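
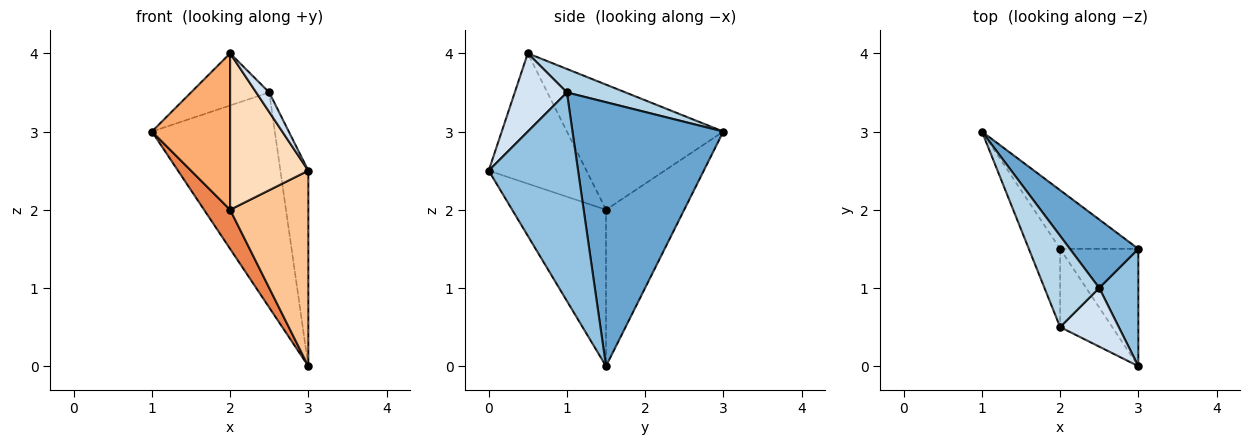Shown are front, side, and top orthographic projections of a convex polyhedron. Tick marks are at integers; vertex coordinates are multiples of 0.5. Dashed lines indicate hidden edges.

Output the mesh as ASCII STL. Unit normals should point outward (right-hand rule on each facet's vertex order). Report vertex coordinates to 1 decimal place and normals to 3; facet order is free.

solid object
 facet normal 0.760 0.619 0.197
  outer loop
   vertex 2.5 1.0 3.5
   vertex 3.0 1.5 0.0
   vertex 1.0 3.0 3.0
  endloop
 endfacet
 facet normal 0.940 0.294 0.176
  outer loop
   vertex 2.5 1.0 3.5
   vertex 3.0 0.0 2.5
   vertex 3.0 1.5 0.0
  endloop
 endfacet
 facet normal 0.349 0.465 0.814
  outer loop
   vertex 2.5 1.0 3.5
   vertex 1.0 3.0 3.0
   vertex 2.0 0.5 4.0
  endloop
 endfacet
 facet normal 0.784 -0.196 0.588
  outer loop
   vertex 2.5 1.0 3.5
   vertex 2.0 0.5 4.0
   vertex 3.0 0.0 2.5
  endloop
 endfacet
 facet normal -0.857 -0.286 -0.429
  outer loop
   vertex 2.0 1.5 2.0
   vertex 1.0 3.0 3.0
   vertex 3.0 1.5 0.0
  endloop
 endfacet
 facet normal -0.873 -0.436 -0.218
  outer loop
   vertex 2.0 1.5 2.0
   vertex 2.0 0.5 4.0
   vertex 1.0 3.0 3.0
  endloop
 endfacet
 facet normal -0.717 -0.598 -0.359
  outer loop
   vertex 2.0 1.5 2.0
   vertex 3.0 1.5 0.0
   vertex 3.0 0.0 2.5
  endloop
 endfacet
 facet normal -0.745 -0.596 -0.298
  outer loop
   vertex 2.0 1.5 2.0
   vertex 3.0 0.0 2.5
   vertex 2.0 0.5 4.0
  endloop
 endfacet
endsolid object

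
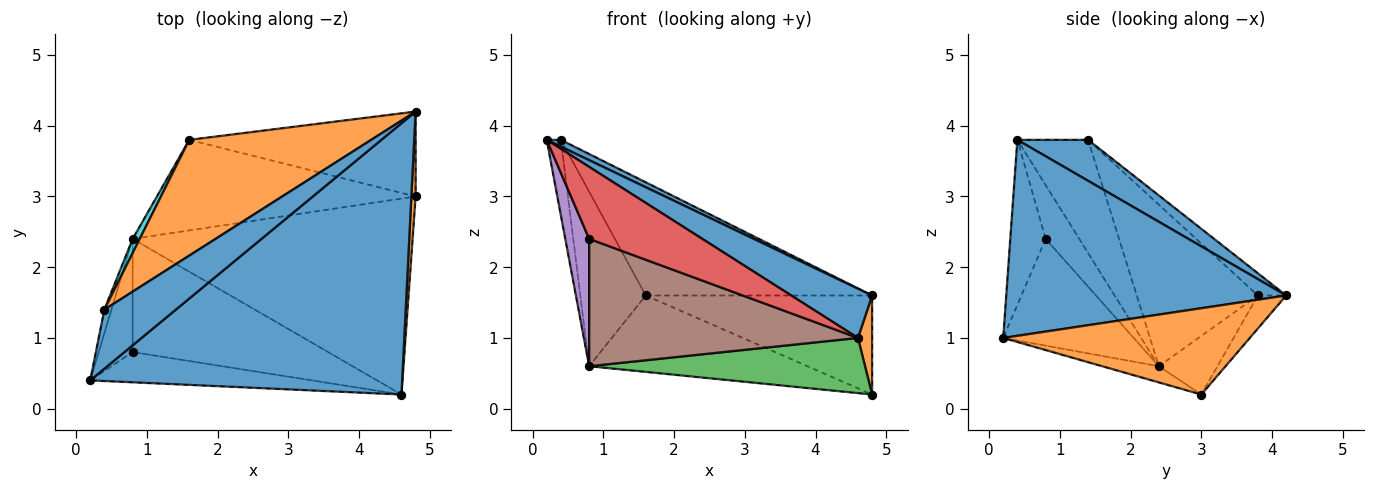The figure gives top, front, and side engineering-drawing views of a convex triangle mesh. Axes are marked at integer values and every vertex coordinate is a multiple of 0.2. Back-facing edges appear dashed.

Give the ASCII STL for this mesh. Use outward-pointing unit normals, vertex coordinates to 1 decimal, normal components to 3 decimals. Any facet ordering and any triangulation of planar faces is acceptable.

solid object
 facet normal 0.526 -0.152 0.837
  outer loop
   vertex 4.8 4.2 1.6
   vertex 0.2 0.4 3.8
   vertex 4.6 0.2 1.0
  endloop
 endfacet
 facet normal 0.997 -0.057 0.049
  outer loop
   vertex 4.8 4.2 1.6
   vertex 4.6 0.2 1.0
   vertex 4.8 3.0 0.2
  endloop
 endfacet
 facet normal -0.056 -0.271 -0.961
  outer loop
   vertex 0.8 2.4 0.6
   vertex 4.8 3.0 0.2
   vertex 4.6 0.2 1.0
  endloop
 endfacet
 facet normal -0.277 -0.886 -0.372
  outer loop
   vertex 0.8 0.8 2.4
   vertex 4.6 0.2 1.0
   vertex 0.2 0.4 3.8
  endloop
 endfacet
 facet normal -0.725 -0.515 -0.458
  outer loop
   vertex 0.8 0.8 2.4
   vertex 0.2 0.4 3.8
   vertex 0.8 2.4 0.6
  endloop
 endfacet
 facet normal -0.341 -0.703 -0.625
  outer loop
   vertex 0.8 0.8 2.4
   vertex 0.8 2.4 0.6
   vertex 4.6 0.2 1.0
  endloop
 endfacet
 facet normal -0.094 0.756 -0.648
  outer loop
   vertex 1.6 3.8 1.6
   vertex 4.8 4.2 1.6
   vertex 4.8 3.0 0.2
  endloop
 endfacet
 facet normal -0.171 0.635 -0.753
  outer loop
   vertex 1.6 3.8 1.6
   vertex 4.8 3.0 0.2
   vertex 0.8 2.4 0.6
  endloop
 endfacet
 facet normal -0.979 0.196 -0.061
  outer loop
   vertex 0.4 1.4 3.8
   vertex 0.8 2.4 0.6
   vertex 0.2 0.4 3.8
  endloop
 endfacet
 facet normal -0.879 0.475 0.039
  outer loop
   vertex 0.4 1.4 3.8
   vertex 1.6 3.8 1.6
   vertex 0.8 2.4 0.6
  endloop
 endfacet
 facet normal 0.495 -0.099 0.863
  outer loop
   vertex 0.4 1.4 3.8
   vertex 0.2 0.4 3.8
   vertex 4.8 4.2 1.6
  endloop
 endfacet
 facet normal -0.087 0.696 0.712
  outer loop
   vertex 0.4 1.4 3.8
   vertex 4.8 4.2 1.6
   vertex 1.6 3.8 1.6
  endloop
 endfacet
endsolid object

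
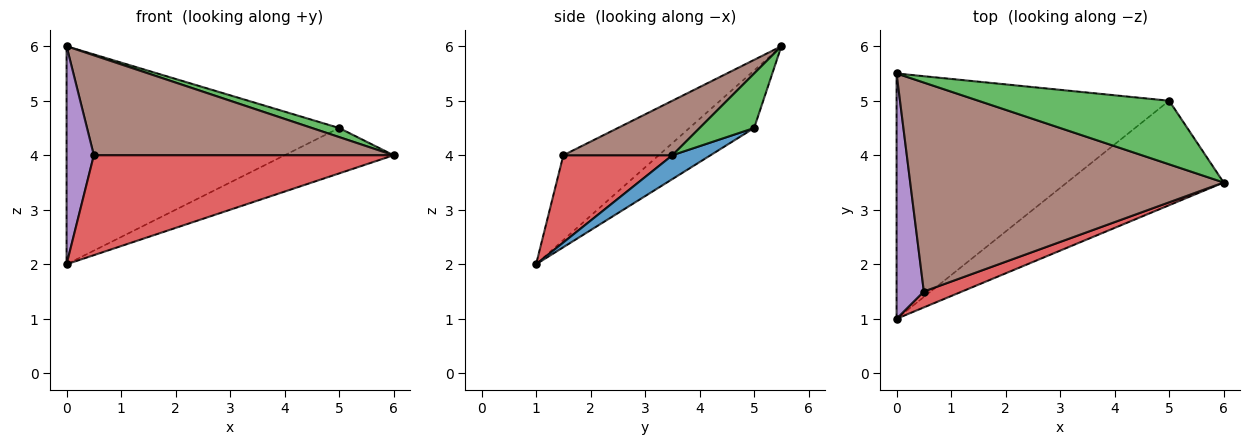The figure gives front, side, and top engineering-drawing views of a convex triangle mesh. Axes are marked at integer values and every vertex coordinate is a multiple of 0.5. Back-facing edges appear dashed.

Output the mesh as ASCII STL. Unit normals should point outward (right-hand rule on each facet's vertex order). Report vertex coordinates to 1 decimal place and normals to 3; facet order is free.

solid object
 facet normal 0.138 0.395 -0.908
  outer loop
   vertex 5.0 5.0 4.5
   vertex 6.0 3.5 4.0
   vertex 0.0 1.0 2.0
  endloop
 endfacet
 facet normal -0.156 0.656 -0.738
  outer loop
   vertex 5.0 5.0 4.5
   vertex 0.0 1.0 2.0
   vertex 0.0 5.5 6.0
  endloop
 endfacet
 facet normal 0.272 -0.136 0.953
  outer loop
   vertex 5.0 5.0 4.5
   vertex 0.0 5.5 6.0
   vertex 6.0 3.5 4.0
  endloop
 endfacet
 facet normal 0.338 -0.929 0.148
  outer loop
   vertex 0.5 1.5 4.0
   vertex 0.0 1.0 2.0
   vertex 6.0 3.5 4.0
  endloop
 endfacet
 facet normal -0.919 -0.262 0.295
  outer loop
   vertex 0.5 1.5 4.0
   vertex 0.0 5.5 6.0
   vertex 0.0 1.0 2.0
  endloop
 endfacet
 facet normal 0.155 -0.426 0.891
  outer loop
   vertex 0.5 1.5 4.0
   vertex 6.0 3.5 4.0
   vertex 0.0 5.5 6.0
  endloop
 endfacet
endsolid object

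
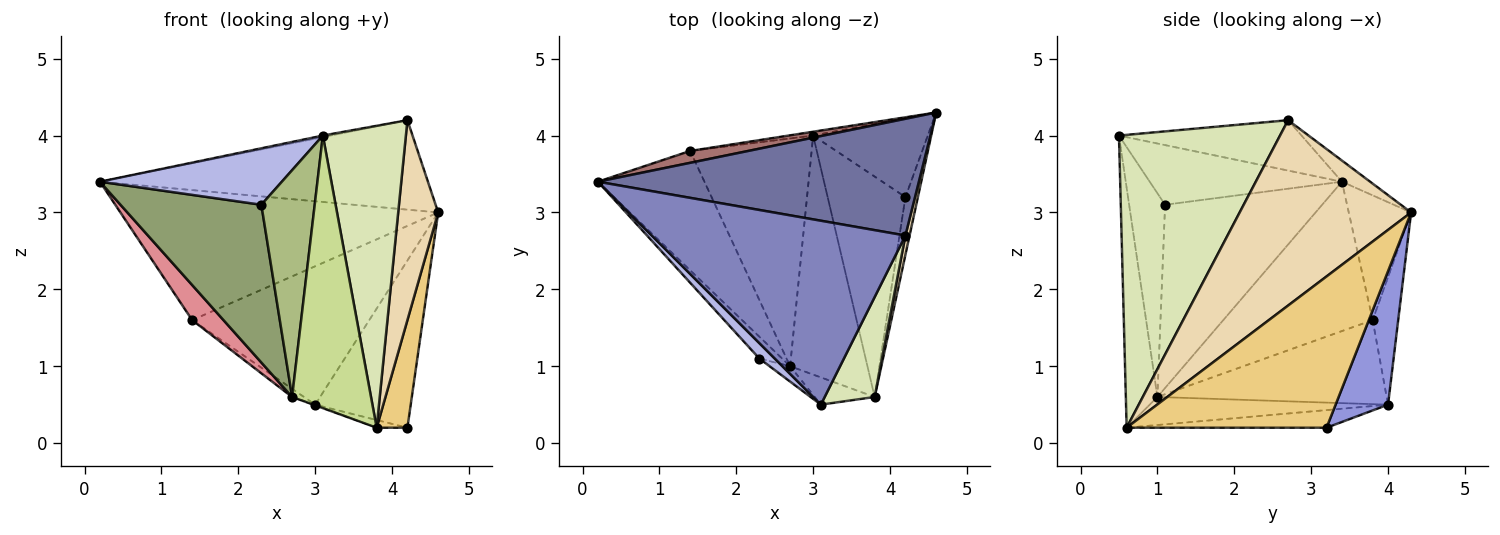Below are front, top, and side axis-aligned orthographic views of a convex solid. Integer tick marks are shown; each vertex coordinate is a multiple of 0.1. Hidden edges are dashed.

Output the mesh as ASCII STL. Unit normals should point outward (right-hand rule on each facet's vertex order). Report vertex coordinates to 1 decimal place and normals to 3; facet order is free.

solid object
 facet normal -0.052 0.608 0.793
  outer loop
   vertex 4.2 2.7 4.2
   vertex 4.6 4.3 3.0
   vertex 0.2 3.4 3.4
  endloop
 endfacet
 facet normal -0.195 0.008 0.981
  outer loop
   vertex 4.2 2.7 4.2
   vertex 0.2 3.4 3.4
   vertex 3.1 0.5 4.0
  endloop
 endfacet
 facet normal 0.445 0.810 -0.382
  outer loop
   vertex 3.0 4.0 0.5
   vertex 4.6 4.3 3.0
   vertex 4.2 3.2 0.2
  endloop
 endfacet
 facet normal -0.714 -0.676 0.184
  outer loop
   vertex 2.3 1.1 3.1
   vertex 3.1 0.5 4.0
   vertex 0.2 3.4 3.4
  endloop
 endfacet
 facet normal -0.741 -0.665 -0.092
  outer loop
   vertex 2.3 1.1 3.1
   vertex 0.2 3.4 3.4
   vertex 2.7 1.0 0.6
  endloop
 endfacet
 facet normal -0.558 -0.828 -0.056
  outer loop
   vertex 2.3 1.1 3.1
   vertex 2.7 1.0 0.6
   vertex 3.1 0.5 4.0
  endloop
 endfacet
 facet normal -0.370 -0.925 -0.092
  outer loop
   vertex 3.8 0.6 0.2
   vertex 3.1 0.5 4.0
   vertex 2.7 1.0 0.6
  endloop
 endfacet
 facet normal 0.879 -0.453 0.150
  outer loop
   vertex 3.8 0.6 0.2
   vertex 4.2 2.7 4.2
   vertex 3.1 0.5 4.0
  endloop
 endfacet
 facet normal -0.221 0.034 -0.975
  outer loop
   vertex 3.8 0.6 0.2
   vertex 3.0 4.0 0.5
   vertex 4.2 3.2 0.2
  endloop
 endfacet
 facet normal -0.341 0.003 -0.940
  outer loop
   vertex 3.8 0.6 0.2
   vertex 2.7 1.0 0.6
   vertex 3.0 4.0 0.5
  endloop
 endfacet
 facet normal 0.985 -0.152 -0.081
  outer loop
   vertex 3.8 0.6 0.2
   vertex 4.2 3.2 0.2
   vertex 4.6 4.3 3.0
  endloop
 endfacet
 facet normal 0.974 -0.227 0.022
  outer loop
   vertex 3.8 0.6 0.2
   vertex 4.6 4.3 3.0
   vertex 4.2 2.7 4.2
  endloop
 endfacet
 facet normal -0.192 0.977 0.089
  outer loop
   vertex 1.4 3.8 1.6
   vertex 0.2 3.4 3.4
   vertex 4.6 4.3 3.0
  endloop
 endfacet
 facet normal -0.143 0.989 -0.027
  outer loop
   vertex 1.4 3.8 1.6
   vertex 4.6 4.3 3.0
   vertex 3.0 4.0 0.5
  endloop
 endfacet
 facet normal -0.803 -0.168 -0.572
  outer loop
   vertex 1.4 3.8 1.6
   vertex 2.7 1.0 0.6
   vertex 0.2 3.4 3.4
  endloop
 endfacet
 facet normal -0.569 0.029 -0.822
  outer loop
   vertex 1.4 3.8 1.6
   vertex 3.0 4.0 0.5
   vertex 2.7 1.0 0.6
  endloop
 endfacet
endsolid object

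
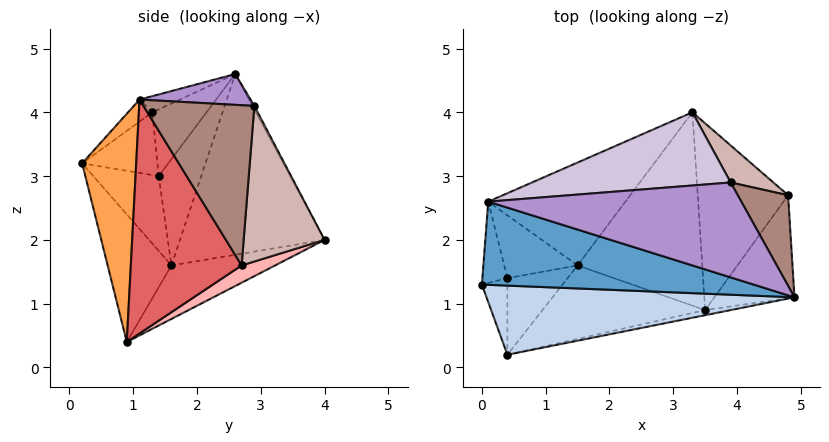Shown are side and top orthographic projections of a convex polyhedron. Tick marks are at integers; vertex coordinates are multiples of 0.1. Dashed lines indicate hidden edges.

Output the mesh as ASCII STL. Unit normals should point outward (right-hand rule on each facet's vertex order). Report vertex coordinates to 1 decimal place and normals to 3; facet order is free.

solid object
 facet normal -0.054 -0.415 0.908
  outer loop
   vertex 0.1 2.6 4.6
   vertex 0.0 1.3 4.0
   vertex 4.9 1.1 4.2
  endloop
 endfacet
 facet normal -0.057 -0.601 0.797
  outer loop
   vertex 0.4 0.2 3.2
   vertex 4.9 1.1 4.2
   vertex 0.0 1.3 4.0
  endloop
 endfacet
 facet normal 0.201 -0.979 -0.022
  outer loop
   vertex 0.4 0.2 3.2
   vertex 3.5 0.9 0.4
   vertex 4.9 1.1 4.2
  endloop
 endfacet
 facet normal -0.360 0.410 -0.838
  outer loop
   vertex 1.5 1.6 1.6
   vertex 3.3 4.0 2.0
   vertex 3.5 0.9 0.4
  endloop
 endfacet
 facet normal -0.653 0.572 -0.496
  outer loop
   vertex 1.5 1.6 1.6
   vertex 0.1 2.6 4.6
   vertex 3.3 4.0 2.0
  endloop
 endfacet
 facet normal -0.570 -0.383 -0.727
  outer loop
   vertex 1.5 1.6 1.6
   vertex 3.5 0.9 0.4
   vertex 0.4 0.2 3.2
  endloop
 endfacet
 facet normal 0.857 -0.423 -0.293
  outer loop
   vertex 4.8 2.7 1.6
   vertex 4.9 1.1 4.2
   vertex 3.5 0.9 0.4
  endloop
 endfacet
 facet normal 0.167 0.461 -0.872
  outer loop
   vertex 4.8 2.7 1.6
   vertex 3.5 0.9 0.4
   vertex 3.3 4.0 2.0
  endloop
 endfacet
 facet normal 0.120 0.121 0.985
  outer loop
   vertex 3.9 2.9 4.1
   vertex 0.1 2.6 4.6
   vertex 4.9 1.1 4.2
  endloop
 endfacet
 facet normal -0.009 0.885 0.466
  outer loop
   vertex 3.9 2.9 4.1
   vertex 3.3 4.0 2.0
   vertex 0.1 2.6 4.6
  endloop
 endfacet
 facet normal 0.837 0.480 0.263
  outer loop
   vertex 3.9 2.9 4.1
   vertex 4.9 1.1 4.2
   vertex 4.8 2.7 1.6
  endloop
 endfacet
 facet normal 0.671 0.718 0.184
  outer loop
   vertex 3.9 2.9 4.1
   vertex 4.8 2.7 1.6
   vertex 3.3 4.0 2.0
  endloop
 endfacet
 facet normal -0.912 0.228 -0.342
  outer loop
   vertex 0.4 1.4 3.0
   vertex 0.0 1.3 4.0
   vertex 0.1 2.6 4.6
  endloop
 endfacet
 facet normal -0.721 0.483 -0.497
  outer loop
   vertex 0.4 1.4 3.0
   vertex 0.1 2.6 4.6
   vertex 1.5 1.6 1.6
  endloop
 endfacet
 facet normal -0.924 -0.063 -0.376
  outer loop
   vertex 0.4 1.4 3.0
   vertex 0.4 0.2 3.2
   vertex 0.0 1.3 4.0
  endloop
 endfacet
 facet normal -0.775 -0.104 -0.624
  outer loop
   vertex 0.4 1.4 3.0
   vertex 1.5 1.6 1.6
   vertex 0.4 0.2 3.2
  endloop
 endfacet
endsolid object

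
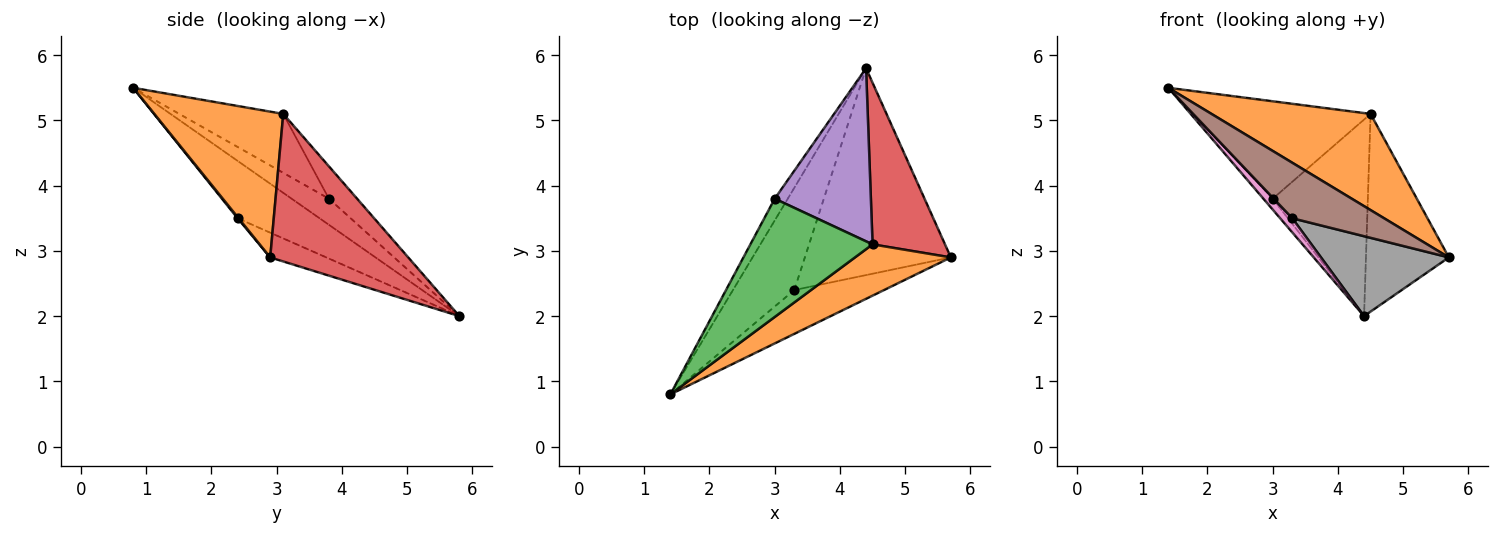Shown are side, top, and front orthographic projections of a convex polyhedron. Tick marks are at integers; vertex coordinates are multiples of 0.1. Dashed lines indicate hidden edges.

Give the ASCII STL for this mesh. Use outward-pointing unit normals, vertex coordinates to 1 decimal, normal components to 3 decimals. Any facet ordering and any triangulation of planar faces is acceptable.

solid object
 facet normal -0.873 0.218 -0.436
  outer loop
   vertex 3.0 3.8 3.8
   vertex 4.4 5.8 2.0
   vertex 1.4 0.8 5.5
  endloop
 endfacet
 facet normal 0.582 -0.718 0.383
  outer loop
   vertex 4.5 3.1 5.1
   vertex 1.4 0.8 5.5
   vertex 5.7 2.9 2.9
  endloop
 endfacet
 facet normal -0.349 0.596 0.723
  outer loop
   vertex 4.5 3.1 5.1
   vertex 3.0 3.8 3.8
   vertex 1.4 0.8 5.5
  endloop
 endfacet
 facet normal 0.790 0.475 0.388
  outer loop
   vertex 4.5 3.1 5.1
   vertex 5.7 2.9 2.9
   vertex 4.4 5.8 2.0
  endloop
 endfacet
 facet normal -0.217 0.733 0.645
  outer loop
   vertex 4.5 3.1 5.1
   vertex 4.4 5.8 2.0
   vertex 3.0 3.8 3.8
  endloop
 endfacet
 facet normal 0.009 -0.785 -0.620
  outer loop
   vertex 3.3 2.4 3.5
   vertex 5.7 2.9 2.9
   vertex 1.4 0.8 5.5
  endloop
 endfacet
 facet normal -0.680 -0.100 -0.726
  outer loop
   vertex 3.3 2.4 3.5
   vertex 1.4 0.8 5.5
   vertex 4.4 5.8 2.0
  endloop
 endfacet
 facet normal -0.156 -0.356 -0.921
  outer loop
   vertex 3.3 2.4 3.5
   vertex 4.4 5.8 2.0
   vertex 5.7 2.9 2.9
  endloop
 endfacet
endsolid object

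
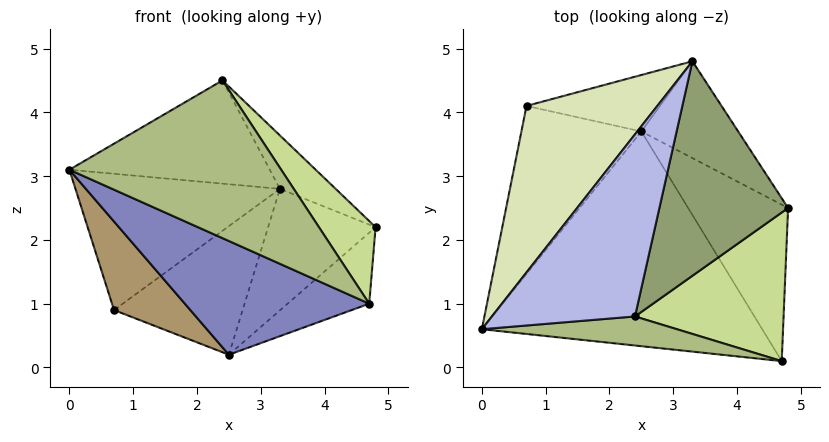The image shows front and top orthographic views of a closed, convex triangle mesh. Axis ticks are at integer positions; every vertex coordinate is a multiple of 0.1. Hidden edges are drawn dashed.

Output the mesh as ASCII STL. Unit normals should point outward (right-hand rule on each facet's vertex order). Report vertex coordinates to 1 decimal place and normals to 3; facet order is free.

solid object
 facet normal 0.689 0.567 -0.452
  outer loop
   vertex 2.5 3.7 0.2
   vertex 3.3 4.8 2.8
   vertex 4.8 2.5 2.2
  endloop
 endfacet
 facet normal -0.406 -0.428 -0.807
  outer loop
   vertex 4.7 0.1 1.0
   vertex 0.0 0.6 3.1
   vertex 2.5 3.7 0.2
  endloop
 endfacet
 facet normal 0.710 0.291 -0.641
  outer loop
   vertex 4.7 0.1 1.0
   vertex 2.5 3.7 0.2
   vertex 4.8 2.5 2.2
  endloop
 endfacet
 facet normal -0.481 0.432 0.763
  outer loop
   vertex 2.4 0.8 4.5
   vertex 3.3 4.8 2.8
   vertex 0.0 0.6 3.1
  endloop
 endfacet
 facet normal 0.604 0.193 0.773
  outer loop
   vertex 2.4 0.8 4.5
   vertex 4.8 2.5 2.2
   vertex 3.3 4.8 2.8
  endloop
 endfacet
 facet normal -0.024 -0.983 0.181
  outer loop
   vertex 2.4 0.8 4.5
   vertex 0.0 0.6 3.1
   vertex 4.7 0.1 1.0
  endloop
 endfacet
 facet normal 0.763 -0.314 0.564
  outer loop
   vertex 2.4 0.8 4.5
   vertex 4.7 0.1 1.0
   vertex 4.8 2.5 2.2
  endloop
 endfacet
 facet normal -0.593 0.510 0.623
  outer loop
   vertex 0.7 4.1 0.9
   vertex 0.0 0.6 3.1
   vertex 3.3 4.8 2.8
  endloop
 endfacet
 facet normal -0.409 -0.426 -0.807
  outer loop
   vertex 0.7 4.1 0.9
   vertex 2.5 3.7 0.2
   vertex 0.0 0.6 3.1
  endloop
 endfacet
 facet normal 0.047 0.915 -0.401
  outer loop
   vertex 0.7 4.1 0.9
   vertex 3.3 4.8 2.8
   vertex 2.5 3.7 0.2
  endloop
 endfacet
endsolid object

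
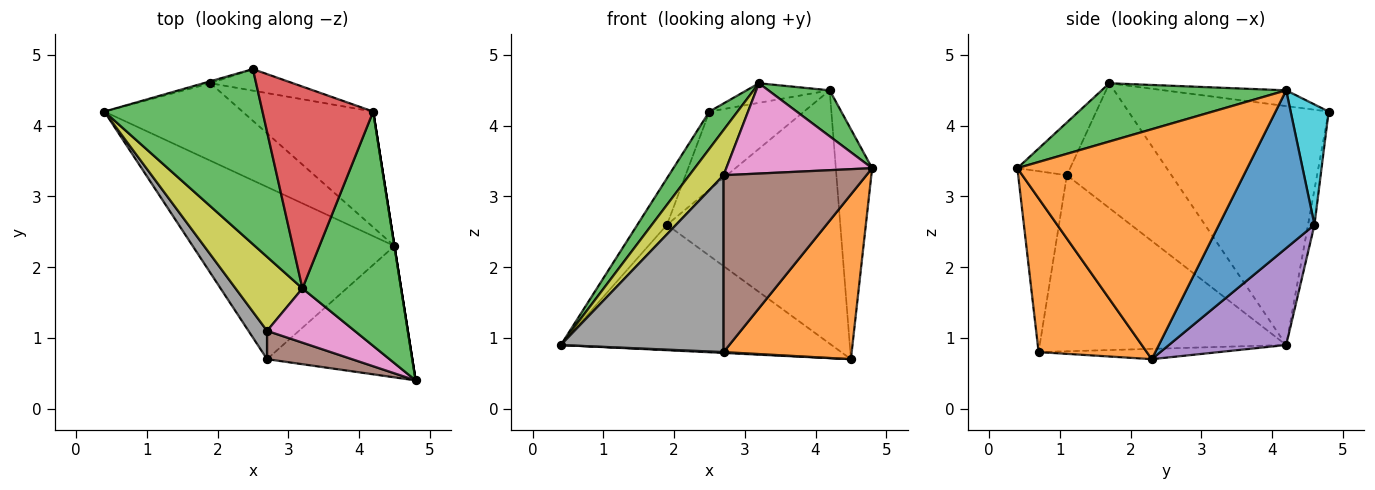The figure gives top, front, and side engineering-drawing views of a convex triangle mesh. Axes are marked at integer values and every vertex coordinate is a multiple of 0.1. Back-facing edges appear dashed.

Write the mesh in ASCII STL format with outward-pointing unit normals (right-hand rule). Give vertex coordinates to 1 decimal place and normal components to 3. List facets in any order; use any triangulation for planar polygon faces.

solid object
 facet normal -0.051 -0.005 -0.999
  outer loop
   vertex 2.7 0.7 0.8
   vertex 0.4 4.2 0.9
   vertex 4.5 2.3 0.7
  endloop
 endfacet
 facet normal 0.551 -0.652 -0.520
  outer loop
   vertex 2.7 0.7 0.8
   vertex 4.5 2.3 0.7
   vertex 4.8 0.4 3.4
  endloop
 endfacet
 facet normal -0.828 -0.116 0.548
  outer loop
   vertex 3.2 1.7 4.6
   vertex 2.5 4.8 4.2
   vertex 0.4 4.2 0.9
  endloop
 endfacet
 facet normal -0.212 0.976 -0.042
  outer loop
   vertex 1.9 4.6 2.6
   vertex 0.4 4.2 0.9
   vertex 2.5 4.8 4.2
  endloop
 endfacet
 facet normal 0.346 0.798 -0.493
  outer loop
   vertex 1.9 4.6 2.6
   vertex 4.5 2.3 0.7
   vertex 0.4 4.2 0.9
  endloop
 endfacet
 facet normal -0.319 -0.936 0.150
  outer loop
   vertex 2.7 1.1 3.3
   vertex 2.7 0.7 0.8
   vertex 4.8 0.4 3.4
  endloop
 endfacet
 facet normal -0.296 -0.819 0.492
  outer loop
   vertex 2.7 1.1 3.3
   vertex 4.8 0.4 3.4
   vertex 3.2 1.7 4.6
  endloop
 endfacet
 facet normal -0.831 -0.549 0.088
  outer loop
   vertex 2.7 1.1 3.3
   vertex 0.4 4.2 0.9
   vertex 2.7 0.7 0.8
  endloop
 endfacet
 facet normal -0.847 -0.277 0.454
  outer loop
   vertex 2.7 1.1 3.3
   vertex 3.2 1.7 4.6
   vertex 0.4 4.2 0.9
  endloop
 endfacet
 facet normal 0.361 0.899 -0.248
  outer loop
   vertex 4.2 4.2 4.5
   vertex 1.9 4.6 2.6
   vertex 2.5 4.8 4.2
  endloop
 endfacet
 facet normal 0.448 0.813 -0.371
  outer loop
   vertex 4.2 4.2 4.5
   vertex 4.5 2.3 0.7
   vertex 1.9 4.6 2.6
  endloop
 endfacet
 facet normal 0.988 0.156 0.000
  outer loop
   vertex 4.2 4.2 4.5
   vertex 4.8 0.4 3.4
   vertex 4.5 2.3 0.7
  endloop
 endfacet
 facet normal 0.501 -0.167 0.849
  outer loop
   vertex 4.2 4.2 4.5
   vertex 3.2 1.7 4.6
   vertex 4.8 0.4 3.4
  endloop
 endfacet
 facet normal -0.140 0.096 0.986
  outer loop
   vertex 4.2 4.2 4.5
   vertex 2.5 4.8 4.2
   vertex 3.2 1.7 4.6
  endloop
 endfacet
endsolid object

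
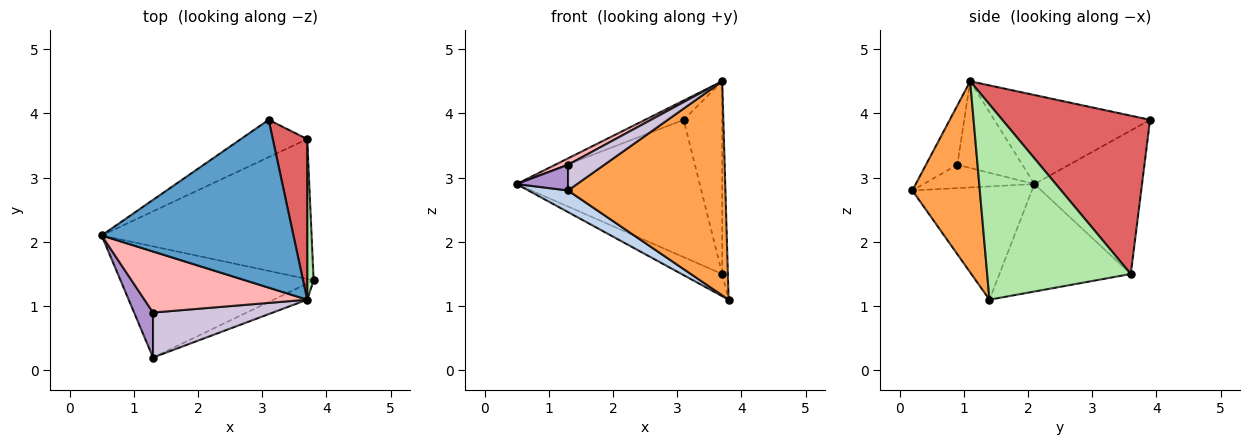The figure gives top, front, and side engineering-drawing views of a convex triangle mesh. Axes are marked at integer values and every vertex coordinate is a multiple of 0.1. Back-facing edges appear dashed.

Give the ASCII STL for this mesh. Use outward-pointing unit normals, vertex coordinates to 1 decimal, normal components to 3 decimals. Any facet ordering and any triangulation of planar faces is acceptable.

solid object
 facet normal -0.419 0.104 0.902
  outer loop
   vertex 3.7 1.1 4.5
   vertex 3.1 3.9 3.9
   vertex 0.5 2.1 2.9
  endloop
 endfacet
 facet normal -0.499 -0.165 -0.851
  outer loop
   vertex 1.3 0.2 2.8
   vertex 0.5 2.1 2.9
   vertex 3.8 1.4 1.1
  endloop
 endfacet
 facet normal 0.393 -0.917 -0.069
  outer loop
   vertex 1.3 0.2 2.8
   vertex 3.8 1.4 1.1
   vertex 3.7 1.1 4.5
  endloop
 endfacet
 facet normal -0.451 0.140 -0.881
  outer loop
   vertex 3.7 3.6 1.5
   vertex 3.8 1.4 1.1
   vertex 0.5 2.1 2.9
  endloop
 endfacet
 facet normal -0.493 0.839 -0.228
  outer loop
   vertex 3.7 3.6 1.5
   vertex 0.5 2.1 2.9
   vertex 3.1 3.9 3.9
  endloop
 endfacet
 facet normal 0.999 0.039 0.033
  outer loop
   vertex 3.7 3.6 1.5
   vertex 3.7 1.1 4.5
   vertex 3.8 1.4 1.1
  endloop
 endfacet
 facet normal 0.947 0.247 0.206
  outer loop
   vertex 3.7 3.6 1.5
   vertex 3.1 3.9 3.9
   vertex 3.7 1.1 4.5
  endloop
 endfacet
 facet normal -0.468 -0.092 0.879
  outer loop
   vertex 1.3 0.9 3.2
   vertex 3.7 1.1 4.5
   vertex 0.5 2.1 2.9
  endloop
 endfacet
 facet normal -0.731 -0.339 0.593
  outer loop
   vertex 1.3 0.9 3.2
   vertex 0.5 2.1 2.9
   vertex 1.3 0.2 2.8
  endloop
 endfacet
 facet normal -0.394 -0.456 0.798
  outer loop
   vertex 1.3 0.9 3.2
   vertex 1.3 0.2 2.8
   vertex 3.7 1.1 4.5
  endloop
 endfacet
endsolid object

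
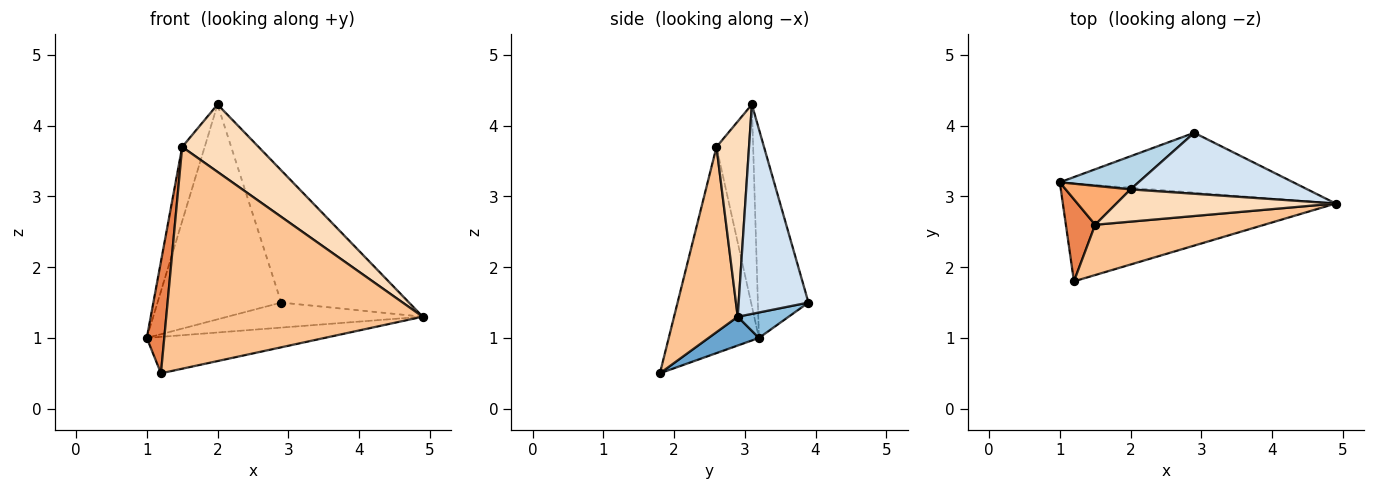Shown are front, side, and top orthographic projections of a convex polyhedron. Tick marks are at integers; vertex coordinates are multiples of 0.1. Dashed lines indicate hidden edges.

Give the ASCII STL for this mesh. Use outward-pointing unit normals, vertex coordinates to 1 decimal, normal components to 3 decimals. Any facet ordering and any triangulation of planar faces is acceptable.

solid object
 facet normal 0.098 0.347 -0.933
  outer loop
   vertex 1.2 1.8 0.5
   vertex 1.0 3.2 1.0
   vertex 4.9 2.9 1.3
  endloop
 endfacet
 facet normal 0.100 0.384 -0.918
  outer loop
   vertex 2.9 3.9 1.5
   vertex 4.9 2.9 1.3
   vertex 1.0 3.2 1.0
  endloop
 endfacet
 facet normal -0.375 0.916 0.141
  outer loop
   vertex 2.9 3.9 1.5
   vertex 1.0 3.2 1.0
   vertex 2.0 3.1 4.3
  endloop
 endfacet
 facet normal 0.444 0.814 0.375
  outer loop
   vertex 2.9 3.9 1.5
   vertex 2.0 3.1 4.3
   vertex 4.9 2.9 1.3
  endloop
 endfacet
 facet normal -0.972 -0.188 0.138
  outer loop
   vertex 1.5 2.6 3.7
   vertex 1.0 3.2 1.0
   vertex 1.2 1.8 0.5
  endloop
 endfacet
 facet normal -0.822 0.505 0.264
  outer loop
   vertex 1.5 2.6 3.7
   vertex 2.0 3.1 4.3
   vertex 1.0 3.2 1.0
  endloop
 endfacet
 facet normal 0.235 -0.948 0.215
  outer loop
   vertex 1.5 2.6 3.7
   vertex 1.2 1.8 0.5
   vertex 4.9 2.9 1.3
  endloop
 endfacet
 facet normal 0.359 -0.842 0.403
  outer loop
   vertex 1.5 2.6 3.7
   vertex 4.9 2.9 1.3
   vertex 2.0 3.1 4.3
  endloop
 endfacet
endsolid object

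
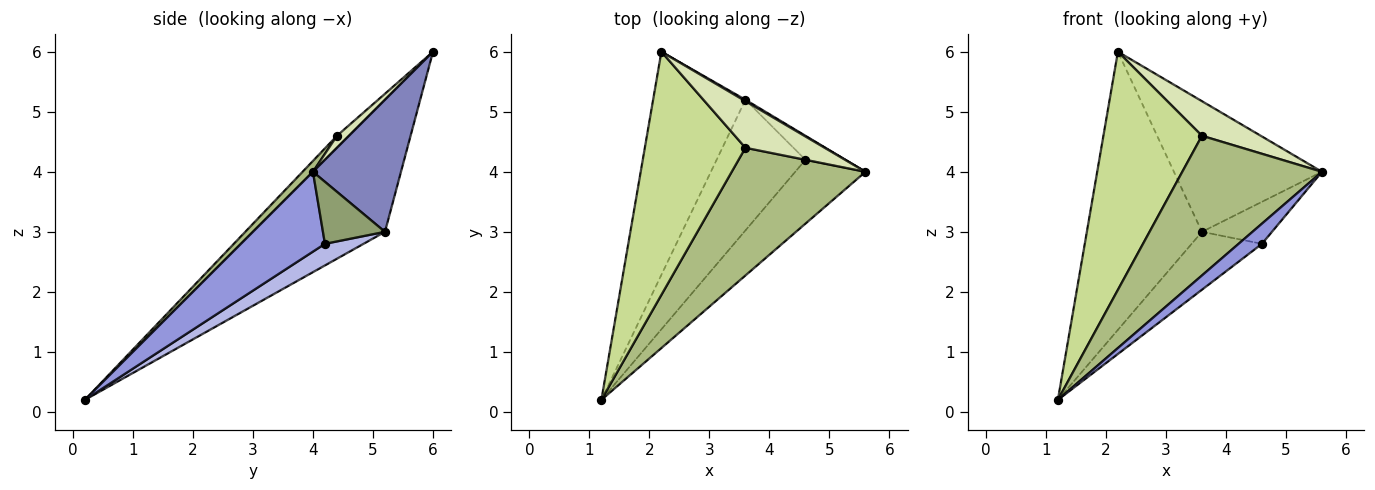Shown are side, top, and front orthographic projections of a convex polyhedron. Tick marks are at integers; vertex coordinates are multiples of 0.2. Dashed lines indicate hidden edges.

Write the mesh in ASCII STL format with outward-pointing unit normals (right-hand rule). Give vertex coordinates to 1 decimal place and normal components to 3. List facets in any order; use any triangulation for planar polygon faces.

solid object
 facet normal -0.667 0.581 -0.466
  outer loop
   vertex 3.6 5.2 3.0
   vertex 1.2 0.2 0.2
   vertex 2.2 6.0 6.0
  endloop
 endfacet
 facet normal 0.511 0.859 0.009
  outer loop
   vertex 3.6 5.2 3.0
   vertex 2.2 6.0 6.0
   vertex 5.6 4.0 4.0
  endloop
 endfacet
 facet normal 0.735 -0.204 -0.647
  outer loop
   vertex 4.6 4.2 2.8
   vertex 5.6 4.0 4.0
   vertex 1.2 0.2 0.2
  endloop
 endfacet
 facet normal 0.217 0.396 -0.892
  outer loop
   vertex 4.6 4.2 2.8
   vertex 1.2 0.2 0.2
   vertex 3.6 5.2 3.0
  endloop
 endfacet
 facet normal 0.610 0.688 -0.393
  outer loop
   vertex 4.6 4.2 2.8
   vertex 3.6 5.2 3.0
   vertex 5.6 4.0 4.0
  endloop
 endfacet
 facet normal 0.055 -0.737 0.674
  outer loop
   vertex 3.6 4.4 4.6
   vertex 1.2 0.2 0.2
   vertex 5.6 4.0 4.0
  endloop
 endfacet
 facet normal -0.085 -0.697 0.712
  outer loop
   vertex 3.6 4.4 4.6
   vertex 2.2 6.0 6.0
   vertex 1.2 0.2 0.2
  endloop
 endfacet
 facet normal 0.121 -0.592 0.797
  outer loop
   vertex 3.6 4.4 4.6
   vertex 5.6 4.0 4.0
   vertex 2.2 6.0 6.0
  endloop
 endfacet
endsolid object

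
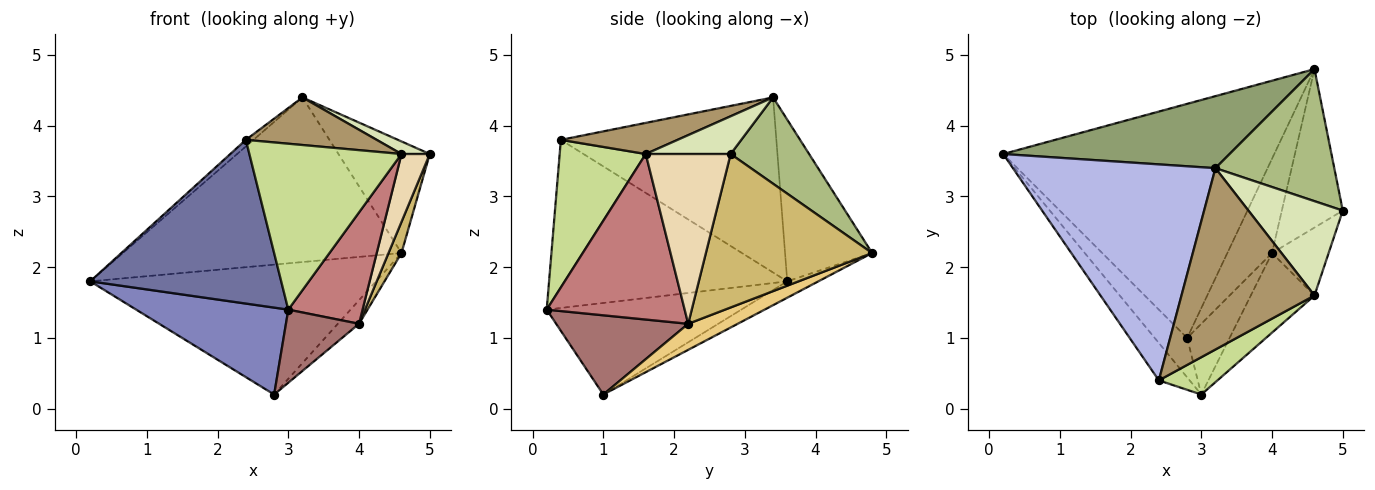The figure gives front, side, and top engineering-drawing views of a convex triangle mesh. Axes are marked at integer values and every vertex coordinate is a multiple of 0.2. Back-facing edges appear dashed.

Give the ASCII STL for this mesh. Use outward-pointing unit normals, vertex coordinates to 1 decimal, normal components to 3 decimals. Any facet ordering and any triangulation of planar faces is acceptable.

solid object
 facet normal -0.772 -0.619 -0.141
  outer loop
   vertex 2.4 0.4 3.8
   vertex 0.2 3.6 1.8
   vertex 3.0 0.2 1.4
  endloop
 endfacet
 facet normal -0.759 -0.593 -0.269
  outer loop
   vertex 2.8 1.0 0.2
   vertex 3.0 0.2 1.4
   vertex 0.2 3.6 1.8
  endloop
 endfacet
 facet normal -0.053 0.485 -0.873
  outer loop
   vertex 2.8 1.0 0.2
   vertex 0.2 3.6 1.8
   vertex 4.6 4.8 2.2
  endloop
 endfacet
 facet normal -0.654 0.023 0.756
  outer loop
   vertex 3.2 3.4 4.4
   vertex 0.2 3.6 1.8
   vertex 2.4 0.4 3.8
  endloop
 endfacet
 facet normal -0.275 0.881 0.385
  outer loop
   vertex 3.2 3.4 4.4
   vertex 4.6 4.8 2.2
   vertex 0.2 3.6 1.8
  endloop
 endfacet
 facet normal 0.485 0.565 0.668
  outer loop
   vertex 3.2 3.4 4.4
   vertex 5.0 2.8 3.6
   vertex 4.6 4.8 2.2
  endloop
 endfacet
 facet normal 0.483 -0.854 0.192
  outer loop
   vertex 4.6 1.6 3.6
   vertex 2.4 0.4 3.8
   vertex 3.0 0.2 1.4
  endloop
 endfacet
 facet normal 0.369 -0.123 0.921
  outer loop
   vertex 4.6 1.6 3.6
   vertex 5.0 2.8 3.6
   vertex 3.2 3.4 4.4
  endloop
 endfacet
 facet normal 0.221 -0.248 0.943
  outer loop
   vertex 4.6 1.6 3.6
   vertex 3.2 3.4 4.4
   vertex 2.4 0.4 3.8
  endloop
 endfacet
 facet normal 0.927 -0.072 -0.368
  outer loop
   vertex 4.0 2.2 1.2
   vertex 4.6 4.8 2.2
   vertex 5.0 2.8 3.6
  endloop
 endfacet
 facet normal 0.493 0.211 -0.844
  outer loop
   vertex 4.0 2.2 1.2
   vertex 2.8 1.0 0.2
   vertex 4.6 4.8 2.2
  endloop
 endfacet
 facet normal 0.905 -0.302 -0.302
  outer loop
   vertex 4.0 2.2 1.2
   vertex 5.0 2.8 3.6
   vertex 4.6 1.6 3.6
  endloop
 endfacet
 facet normal 0.792 -0.439 -0.424
  outer loop
   vertex 4.0 2.2 1.2
   vertex 3.0 0.2 1.4
   vertex 2.8 1.0 0.2
  endloop
 endfacet
 facet normal 0.834 -0.449 -0.321
  outer loop
   vertex 4.0 2.2 1.2
   vertex 4.6 1.6 3.6
   vertex 3.0 0.2 1.4
  endloop
 endfacet
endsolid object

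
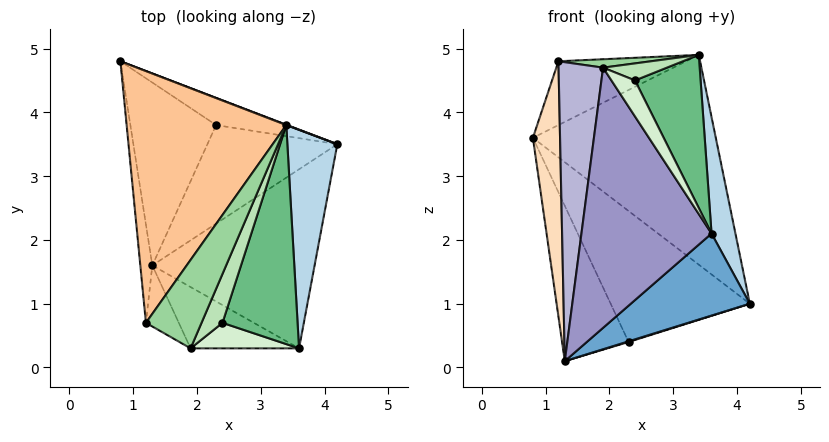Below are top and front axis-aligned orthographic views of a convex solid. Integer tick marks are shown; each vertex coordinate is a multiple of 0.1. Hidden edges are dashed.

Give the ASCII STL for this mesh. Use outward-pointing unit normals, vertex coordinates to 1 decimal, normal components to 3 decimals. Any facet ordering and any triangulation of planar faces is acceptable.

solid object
 facet normal 0.485 -0.364 -0.795
  outer loop
   vertex 1.3 1.6 0.1
   vertex 4.2 3.5 1.0
   vertex 3.6 0.3 2.1
  endloop
 endfacet
 facet normal 0.358 0.934 0.002
  outer loop
   vertex 3.4 3.8 4.9
   vertex 4.2 3.5 1.0
   vertex 0.8 4.8 3.6
  endloop
 endfacet
 facet normal 0.972 -0.111 0.208
  outer loop
   vertex 3.4 3.8 4.9
   vertex 3.6 0.3 2.1
   vertex 4.2 3.5 1.0
  endloop
 endfacet
 facet normal 0.214 0.956 -0.199
  outer loop
   vertex 2.3 3.8 0.4
   vertex 0.8 4.8 3.6
   vertex 4.2 3.5 1.0
  endloop
 endfacet
 facet normal -0.767 0.415 -0.489
  outer loop
   vertex 2.3 3.8 0.4
   vertex 1.3 1.6 0.1
   vertex 0.8 4.8 3.6
  endloop
 endfacet
 facet normal 0.300 -0.006 -0.954
  outer loop
   vertex 2.3 3.8 0.4
   vertex 4.2 3.5 1.0
   vertex 1.3 1.6 0.1
  endloop
 endfacet
 facet normal -0.364 0.229 0.903
  outer loop
   vertex 1.2 0.7 4.8
   vertex 3.4 3.8 4.9
   vertex 0.8 4.8 3.6
  endloop
 endfacet
 facet normal -0.993 -0.109 -0.042
  outer loop
   vertex 1.2 0.7 4.8
   vertex 0.8 4.8 3.6
   vertex 1.3 1.6 0.1
  endloop
 endfacet
 facet normal 0.823 -0.326 0.466
  outer loop
   vertex 2.4 0.7 4.5
   vertex 3.6 0.3 2.1
   vertex 3.4 3.8 4.9
  endloop
 endfacet
 facet normal 0.088 -0.094 0.992
  outer loop
   vertex 1.9 0.3 4.7
   vertex 3.4 3.8 4.9
   vertex 1.2 0.7 4.8
  endloop
 endfacet
 facet normal 0.539 -0.277 0.795
  outer loop
   vertex 1.9 0.3 4.7
   vertex 2.4 0.7 4.5
   vertex 3.4 3.8 4.9
  endloop
 endfacet
 facet normal 0.662 -0.611 0.433
  outer loop
   vertex 1.9 0.3 4.7
   vertex 3.6 0.3 2.1
   vertex 2.4 0.7 4.5
  endloop
 endfacet
 facet normal -0.331 -0.918 -0.216
  outer loop
   vertex 1.9 0.3 4.7
   vertex 1.3 1.6 0.1
   vertex 3.6 0.3 2.1
  endloop
 endfacet
 facet normal -0.507 -0.844 -0.172
  outer loop
   vertex 1.9 0.3 4.7
   vertex 1.2 0.7 4.8
   vertex 1.3 1.6 0.1
  endloop
 endfacet
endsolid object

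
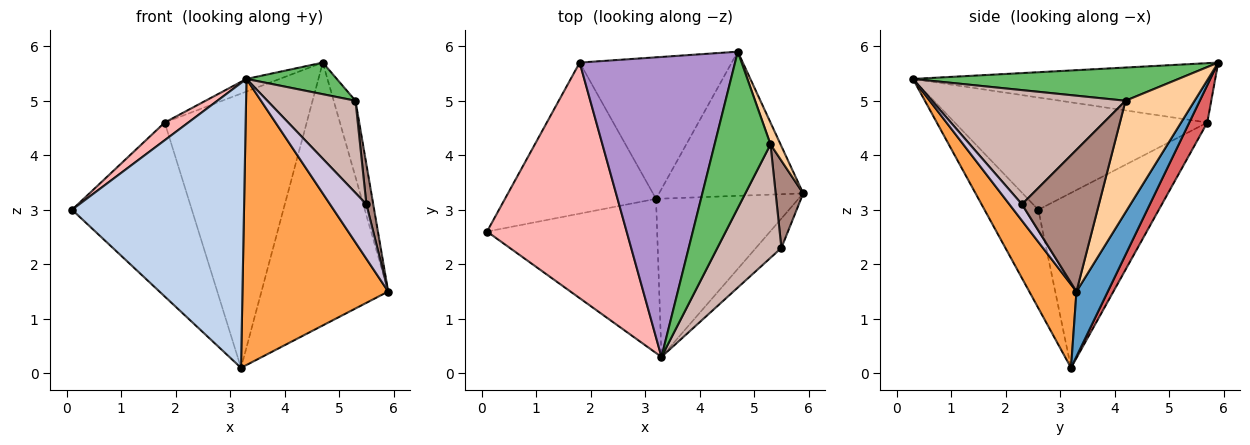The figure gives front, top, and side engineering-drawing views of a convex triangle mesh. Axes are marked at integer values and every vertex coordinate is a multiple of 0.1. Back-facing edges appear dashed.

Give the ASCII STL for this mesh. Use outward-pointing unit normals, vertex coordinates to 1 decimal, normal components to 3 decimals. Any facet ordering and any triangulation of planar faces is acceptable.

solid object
 facet normal 0.212 0.857 -0.470
  outer loop
   vertex 3.2 3.2 0.1
   vertex 4.7 5.9 5.7
   vertex 5.9 3.3 1.5
  endloop
 endfacet
 facet normal -0.265 -0.848 -0.459
  outer loop
   vertex 3.2 3.2 0.1
   vertex 3.3 0.3 5.4
   vertex 0.1 2.6 3.0
  endloop
 endfacet
 facet normal 0.273 -0.842 -0.466
  outer loop
   vertex 3.2 3.2 0.1
   vertex 5.9 3.3 1.5
   vertex 3.3 0.3 5.4
  endloop
 endfacet
 facet normal 0.950 0.300 0.086
  outer loop
   vertex 5.3 4.2 5.0
   vertex 5.9 3.3 1.5
   vertex 4.7 5.9 5.7
  endloop
 endfacet
 facet normal 0.503 -0.171 0.847
  outer loop
   vertex 5.3 4.2 5.0
   vertex 4.7 5.9 5.7
   vertex 3.3 0.3 5.4
  endloop
 endfacet
 facet normal -0.605 0.601 -0.522
  outer loop
   vertex 1.8 5.7 4.6
   vertex 3.2 3.2 0.1
   vertex 0.1 2.6 3.0
  endloop
 endfacet
 facet normal 0.112 0.883 -0.456
  outer loop
   vertex 1.8 5.7 4.6
   vertex 4.7 5.9 5.7
   vertex 3.2 3.2 0.1
  endloop
 endfacet
 facet normal -0.626 -0.059 0.778
  outer loop
   vertex 1.8 5.7 4.6
   vertex 0.1 2.6 3.0
   vertex 3.3 0.3 5.4
  endloop
 endfacet
 facet normal -0.357 0.039 0.933
  outer loop
   vertex 1.8 5.7 4.6
   vertex 3.3 0.3 5.4
   vertex 4.7 5.9 5.7
  endloop
 endfacet
 facet normal 0.292 -0.842 -0.454
  outer loop
   vertex 5.5 2.3 3.1
   vertex 3.3 0.3 5.4
   vertex 5.9 3.3 1.5
  endloop
 endfacet
 facet normal 0.978 -0.087 0.190
  outer loop
   vertex 5.5 2.3 3.1
   vertex 5.9 3.3 1.5
   vertex 5.3 4.2 5.0
  endloop
 endfacet
 facet normal 0.811 -0.369 0.454
  outer loop
   vertex 5.5 2.3 3.1
   vertex 5.3 4.2 5.0
   vertex 3.3 0.3 5.4
  endloop
 endfacet
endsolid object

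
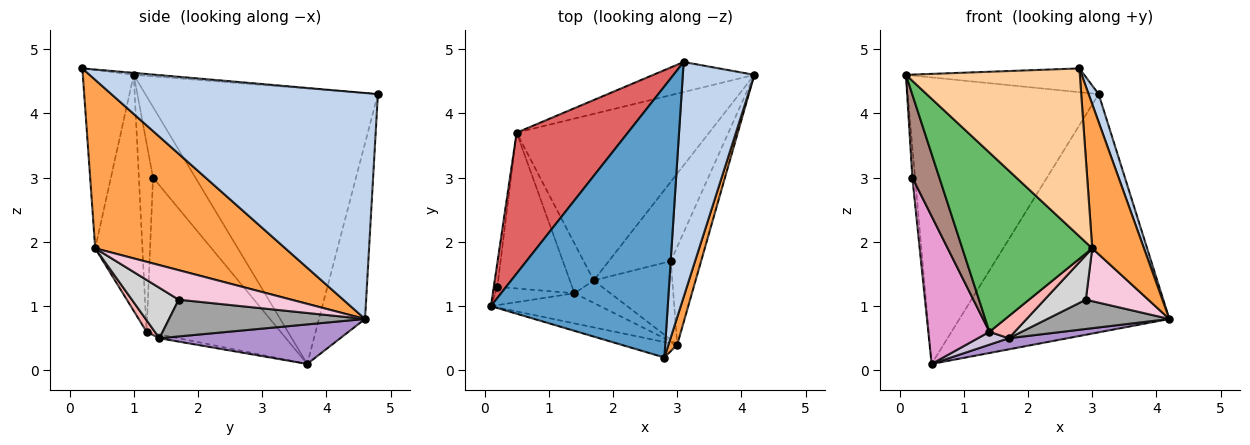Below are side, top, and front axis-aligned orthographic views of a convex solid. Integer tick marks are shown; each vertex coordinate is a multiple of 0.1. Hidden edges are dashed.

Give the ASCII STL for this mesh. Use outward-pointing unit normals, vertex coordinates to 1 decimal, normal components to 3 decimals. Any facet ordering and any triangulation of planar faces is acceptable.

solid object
 facet normal -0.011 0.087 0.996
  outer loop
   vertex 3.1 4.8 4.3
   vertex 0.1 1.0 4.6
   vertex 2.8 0.2 4.7
  endloop
 endfacet
 facet normal 0.953 -0.036 0.302
  outer loop
   vertex 3.1 4.8 4.3
   vertex 2.8 0.2 4.7
   vertex 4.2 4.6 0.8
  endloop
 endfacet
 facet normal 0.964 -0.262 0.050
  outer loop
   vertex 3.0 0.4 1.9
   vertex 4.2 4.6 0.8
   vertex 2.8 0.2 4.7
  endloop
 endfacet
 facet normal -0.280 -0.956 -0.088
  outer loop
   vertex 3.0 0.4 1.9
   vertex 2.8 0.2 4.7
   vertex 0.1 1.0 4.6
  endloop
 endfacet
 facet normal -0.337 -0.928 -0.156
  outer loop
   vertex 3.0 0.4 1.9
   vertex 0.1 1.0 4.6
   vertex 1.4 1.2 0.6
  endloop
 endfacet
 facet normal -0.213 0.969 -0.122
  outer loop
   vertex 0.5 3.7 0.1
   vertex 3.1 4.8 4.3
   vertex 4.2 4.6 0.8
  endloop
 endfacet
 facet normal -0.738 0.606 0.298
  outer loop
   vertex 0.5 3.7 0.1
   vertex 0.1 1.0 4.6
   vertex 3.1 4.8 4.3
  endloop
 endfacet
 facet normal 0.224 -0.683 -0.695
  outer loop
   vertex 1.7 1.4 0.5
   vertex 3.0 0.4 1.9
   vertex 1.4 1.2 0.6
  endloop
 endfacet
 facet normal 0.201 -0.065 -0.977
  outer loop
   vertex 1.7 1.4 0.5
   vertex 0.5 3.7 0.1
   vertex 4.2 4.6 0.8
  endloop
 endfacet
 facet normal -0.154 -0.247 -0.957
  outer loop
   vertex 1.7 1.4 0.5
   vertex 1.4 1.2 0.6
   vertex 0.5 3.7 0.1
  endloop
 endfacet
 facet normal -0.455 -0.869 -0.191
  outer loop
   vertex 0.2 1.3 3.0
   vertex 1.4 1.2 0.6
   vertex 0.1 1.0 4.6
  endloop
 endfacet
 facet normal -0.997 0.064 -0.050
  outer loop
   vertex 0.2 1.3 3.0
   vertex 0.1 1.0 4.6
   vertex 0.5 3.7 0.1
  endloop
 endfacet
 facet normal -0.833 -0.380 -0.401
  outer loop
   vertex 0.2 1.3 3.0
   vertex 0.5 3.7 0.1
   vertex 1.4 1.2 0.6
  endloop
 endfacet
 facet normal 0.651 -0.361 -0.668
  outer loop
   vertex 2.9 1.7 1.1
   vertex 4.2 4.6 0.8
   vertex 3.0 0.4 1.9
  endloop
 endfacet
 facet normal 0.486 -0.303 -0.820
  outer loop
   vertex 2.9 1.7 1.1
   vertex 1.7 1.4 0.5
   vertex 4.2 4.6 0.8
  endloop
 endfacet
 facet normal 0.487 -0.430 -0.760
  outer loop
   vertex 2.9 1.7 1.1
   vertex 3.0 0.4 1.9
   vertex 1.7 1.4 0.5
  endloop
 endfacet
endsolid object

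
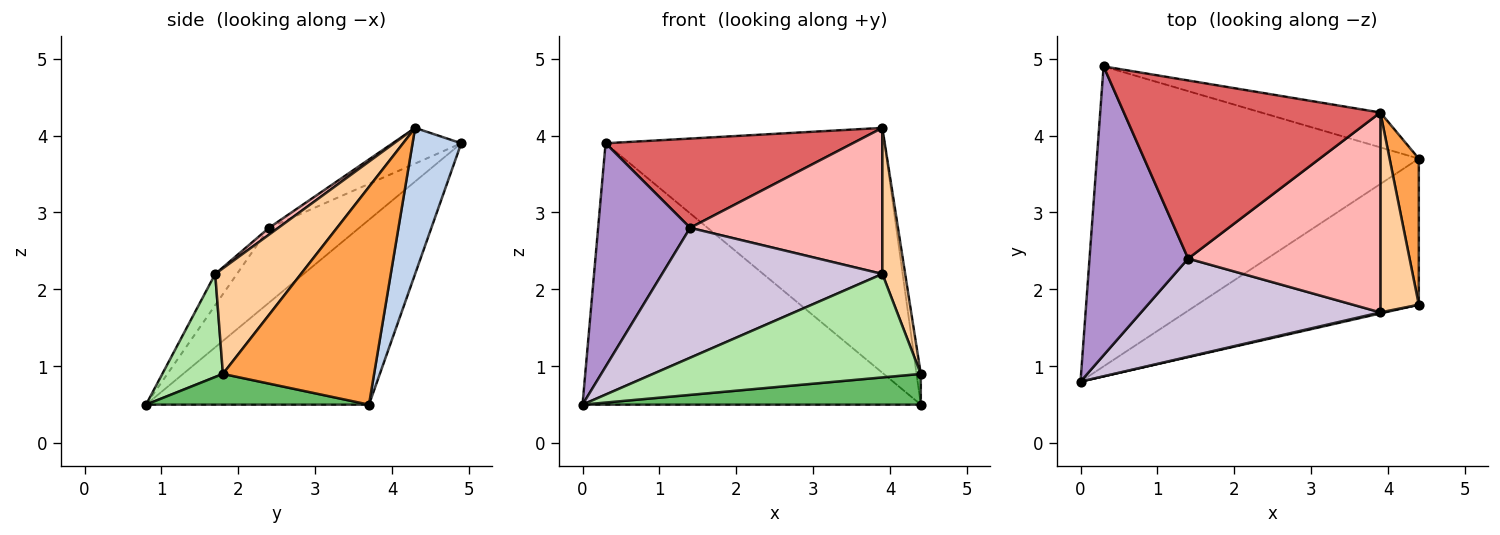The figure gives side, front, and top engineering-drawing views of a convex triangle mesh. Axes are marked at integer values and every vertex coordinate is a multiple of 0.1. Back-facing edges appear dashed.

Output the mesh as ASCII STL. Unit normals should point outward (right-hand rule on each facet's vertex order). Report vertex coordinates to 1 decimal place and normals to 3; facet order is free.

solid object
 facet normal -0.397 0.603 -0.692
  outer loop
   vertex 0.3 4.9 3.9
   vertex 4.4 3.7 0.5
   vertex 0.0 0.8 0.5
  endloop
 endfacet
 facet normal 0.170 0.976 -0.139
  outer loop
   vertex 3.9 4.3 4.1
   vertex 4.4 3.7 0.5
   vertex 0.3 4.9 3.9
  endloop
 endfacet
 facet normal 0.991 0.028 0.133
  outer loop
   vertex 4.4 1.8 0.9
   vertex 4.4 3.7 0.5
   vertex 3.9 4.3 4.1
  endloop
 endfacet
 facet normal 0.912 -0.243 0.332
  outer loop
   vertex 4.4 1.8 0.9
   vertex 3.9 4.3 4.1
   vertex 3.9 1.7 2.2
  endloop
 endfacet
 facet normal 0.135 -0.204 -0.970
  outer loop
   vertex 4.4 1.8 0.9
   vertex 0.0 0.8 0.5
   vertex 4.4 3.7 0.5
  endloop
 endfacet
 facet normal 0.221 -0.975 0.010
  outer loop
   vertex 4.4 1.8 0.9
   vertex 3.9 1.7 2.2
   vertex 0.0 0.8 0.5
  endloop
 endfacet
 facet normal -0.123 -0.445 0.887
  outer loop
   vertex 1.4 2.4 2.8
   vertex 3.9 4.3 4.1
   vertex 0.3 4.9 3.9
  endloop
 endfacet
 facet normal 0.029 -0.590 0.807
  outer loop
   vertex 1.4 2.4 2.8
   vertex 3.9 1.7 2.2
   vertex 3.9 4.3 4.1
  endloop
 endfacet
 facet normal -0.514 -0.525 0.678
  outer loop
   vertex 1.4 2.4 2.8
   vertex 0.3 4.9 3.9
   vertex 0.0 0.8 0.5
  endloop
 endfacet
 facet normal -0.078 -0.795 0.601
  outer loop
   vertex 1.4 2.4 2.8
   vertex 0.0 0.8 0.5
   vertex 3.9 1.7 2.2
  endloop
 endfacet
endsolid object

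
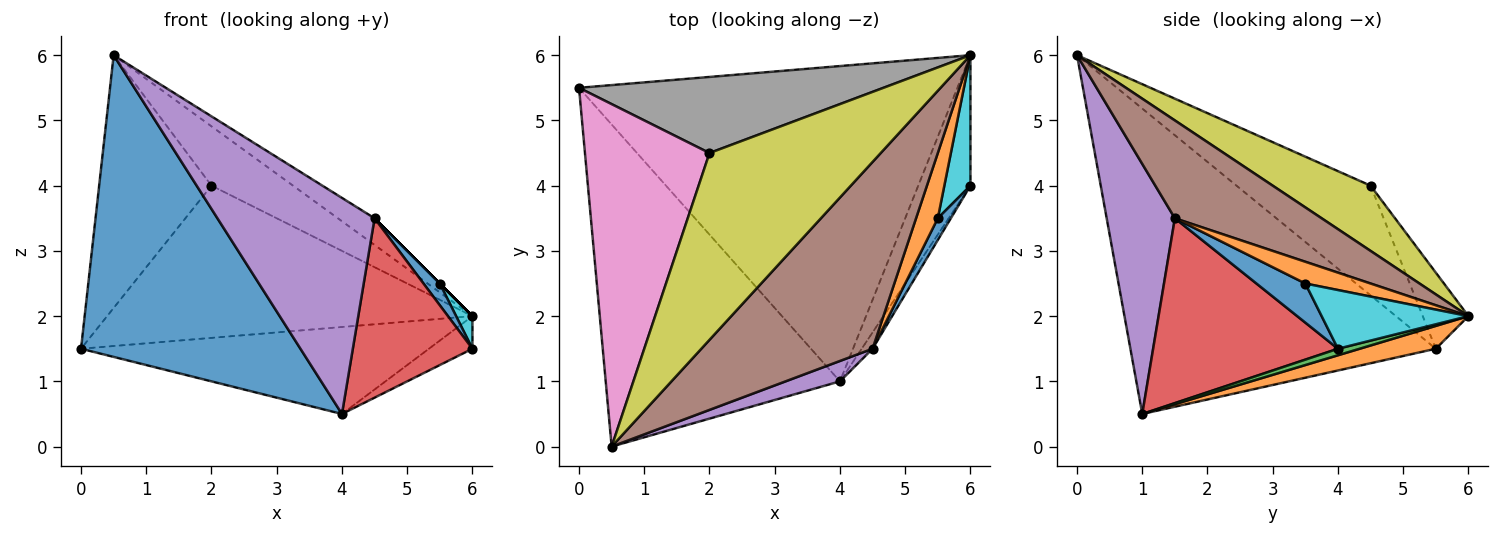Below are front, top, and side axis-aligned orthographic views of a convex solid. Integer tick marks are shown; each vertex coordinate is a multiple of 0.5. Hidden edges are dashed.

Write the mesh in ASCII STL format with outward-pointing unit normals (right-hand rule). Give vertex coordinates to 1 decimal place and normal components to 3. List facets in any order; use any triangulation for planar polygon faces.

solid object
 facet normal -0.689 -0.495 -0.529
  outer loop
   vertex 4.0 1.0 0.5
   vertex 0.5 0.0 6.0
   vertex 0.0 5.5 1.5
  endloop
 endfacet
 facet normal 0.058 0.265 -0.962
  outer loop
   vertex 6.0 6.0 2.0
   vertex 4.0 1.0 0.5
   vertex 0.0 5.5 1.5
  endloop
 endfacet
 facet normal 0.120 0.241 -0.963
  outer loop
   vertex 6.0 6.0 2.0
   vertex 6.0 4.0 1.5
   vertex 4.0 1.0 0.5
  endloop
 endfacet
 facet normal 0.839 -0.543 -0.049
  outer loop
   vertex 4.5 1.5 3.5
   vertex 4.0 1.0 0.5
   vertex 6.0 4.0 1.5
  endloop
 endfacet
 facet normal 0.397 -0.914 0.086
  outer loop
   vertex 4.5 1.5 3.5
   vertex 0.5 0.0 6.0
   vertex 4.0 1.0 0.5
  endloop
 endfacet
 facet normal 0.492 0.123 0.862
  outer loop
   vertex 4.5 1.5 3.5
   vertex 6.0 6.0 2.0
   vertex 0.5 0.0 6.0
  endloop
 endfacet
 facet normal -0.578 0.484 0.656
  outer loop
   vertex 2.0 4.5 4.0
   vertex 0.0 5.5 1.5
   vertex 0.5 0.0 6.0
  endloop
 endfacet
 facet normal -0.111 0.889 0.444
  outer loop
   vertex 2.0 4.5 4.0
   vertex 6.0 6.0 2.0
   vertex 0.0 5.5 1.5
  endloop
 endfacet
 facet normal 0.341 0.284 0.896
  outer loop
   vertex 2.0 4.5 4.0
   vertex 0.5 0.0 6.0
   vertex 6.0 6.0 2.0
  endloop
 endfacet
 facet normal 0.909 -0.101 0.404
  outer loop
   vertex 5.5 3.5 2.5
   vertex 6.0 4.0 1.5
   vertex 6.0 6.0 2.0
  endloop
 endfacet
 facet normal 0.905 -0.302 0.302
  outer loop
   vertex 5.5 3.5 2.5
   vertex 4.5 1.5 3.5
   vertex 6.0 4.0 1.5
  endloop
 endfacet
 facet normal 0.707 0.000 0.707
  outer loop
   vertex 5.5 3.5 2.5
   vertex 6.0 6.0 2.0
   vertex 4.5 1.5 3.5
  endloop
 endfacet
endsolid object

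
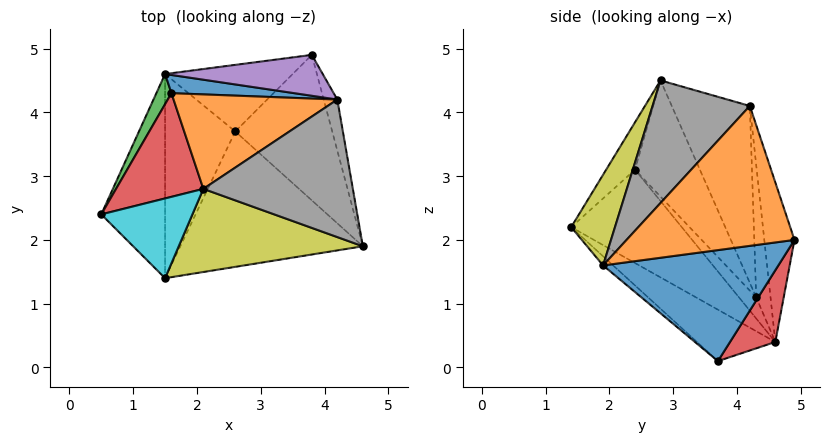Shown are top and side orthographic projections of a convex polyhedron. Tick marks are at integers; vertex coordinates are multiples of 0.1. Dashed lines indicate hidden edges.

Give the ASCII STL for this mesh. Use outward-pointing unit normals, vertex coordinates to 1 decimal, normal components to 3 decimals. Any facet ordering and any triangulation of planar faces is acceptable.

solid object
 facet normal 0.724 0.277 -0.632
  outer loop
   vertex 2.6 3.7 0.1
   vertex 3.8 4.9 2.0
   vertex 4.6 1.9 1.6
  endloop
 endfacet
 facet normal 0.959 0.268 -0.093
  outer loop
   vertex 4.2 4.2 4.1
   vertex 4.6 1.9 1.6
   vertex 3.8 4.9 2.0
  endloop
 endfacet
 facet normal -0.037 -0.664 -0.747
  outer loop
   vertex 1.5 1.4 2.2
   vertex 2.6 3.7 0.1
   vertex 4.6 1.9 1.6
  endloop
 endfacet
 facet normal 0.366 0.665 -0.651
  outer loop
   vertex 1.5 4.6 0.4
   vertex 3.8 4.9 2.0
   vertex 2.6 3.7 0.1
  endloop
 endfacet
 facet normal -0.360 0.862 0.356
  outer loop
   vertex 1.5 4.6 0.4
   vertex 4.2 4.2 4.1
   vertex 3.8 4.9 2.0
  endloop
 endfacet
 facet normal -0.787 -0.303 -0.538
  outer loop
   vertex 1.5 4.6 0.4
   vertex 1.5 1.4 2.2
   vertex 0.5 2.4 3.1
  endloop
 endfacet
 facet normal -0.538 -0.413 -0.734
  outer loop
   vertex 1.5 4.6 0.4
   vertex 2.6 3.7 0.1
   vertex 1.5 1.4 2.2
  endloop
 endfacet
 facet normal 0.512 -0.590 0.624
  outer loop
   vertex 2.1 2.8 4.5
   vertex 4.6 1.9 1.6
   vertex 4.2 4.2 4.1
  endloop
 endfacet
 facet normal 0.228 -0.857 0.462
  outer loop
   vertex 2.1 2.8 4.5
   vertex 1.5 1.4 2.2
   vertex 4.6 1.9 1.6
  endloop
 endfacet
 facet normal -0.287 -0.783 0.552
  outer loop
   vertex 2.1 2.8 4.5
   vertex 0.5 2.4 3.1
   vertex 1.5 1.4 2.2
  endloop
 endfacet
 facet normal -0.438 0.802 0.406
  outer loop
   vertex 1.6 4.3 1.1
   vertex 4.2 4.2 4.1
   vertex 1.5 4.6 0.4
  endloop
 endfacet
 facet normal -0.449 0.791 0.415
  outer loop
   vertex 1.6 4.3 1.1
   vertex 2.1 2.8 4.5
   vertex 4.2 4.2 4.1
  endloop
 endfacet
 facet normal -0.553 0.734 0.394
  outer loop
   vertex 1.6 4.3 1.1
   vertex 1.5 4.6 0.4
   vertex 0.5 2.4 3.1
  endloop
 endfacet
 facet normal -0.539 0.738 0.405
  outer loop
   vertex 1.6 4.3 1.1
   vertex 0.5 2.4 3.1
   vertex 2.1 2.8 4.5
  endloop
 endfacet
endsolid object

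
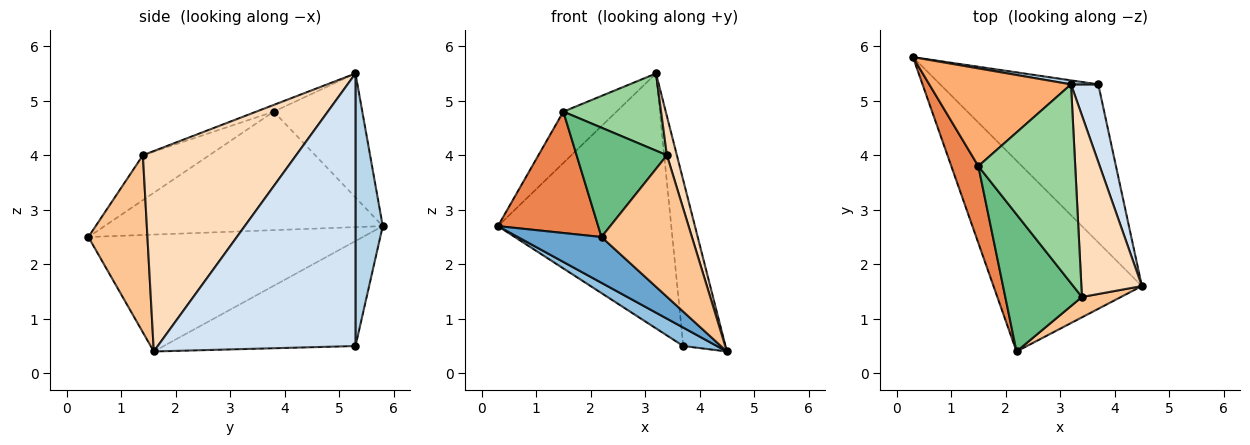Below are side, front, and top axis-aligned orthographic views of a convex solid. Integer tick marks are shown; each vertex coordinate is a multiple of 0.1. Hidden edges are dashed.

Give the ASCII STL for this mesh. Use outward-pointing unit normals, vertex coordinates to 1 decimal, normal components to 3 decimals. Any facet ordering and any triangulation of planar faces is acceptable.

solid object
 facet normal -0.608 -0.185 -0.772
  outer loop
   vertex 2.2 0.4 2.5
   vertex 0.3 5.8 2.7
   vertex 4.5 1.6 0.4
  endloop
 endfacet
 facet normal -0.551 -0.097 -0.829
  outer loop
   vertex 3.7 5.3 0.5
   vertex 4.5 1.6 0.4
   vertex 0.3 5.8 2.7
  endloop
 endfacet
 facet normal 0.155 0.988 0.016
  outer loop
   vertex 3.7 5.3 0.5
   vertex 0.3 5.8 2.7
   vertex 3.2 5.3 5.5
  endloop
 endfacet
 facet normal 0.973 0.208 0.097
  outer loop
   vertex 3.7 5.3 0.5
   vertex 3.2 5.3 5.5
   vertex 4.5 1.6 0.4
  endloop
 endfacet
 facet normal -0.920 -0.331 0.210
  outer loop
   vertex 1.5 3.8 4.8
   vertex 0.3 5.8 2.7
   vertex 2.2 0.4 2.5
  endloop
 endfacet
 facet normal -0.612 0.367 0.700
  outer loop
   vertex 1.5 3.8 4.8
   vertex 3.2 5.3 5.5
   vertex 0.3 5.8 2.7
  endloop
 endfacet
 facet normal 0.543 -0.831 0.120
  outer loop
   vertex 3.4 1.4 4.0
   vertex 2.2 0.4 2.5
   vertex 4.5 1.6 0.4
  endloop
 endfacet
 facet normal 0.955 -0.062 0.289
  outer loop
   vertex 3.4 1.4 4.0
   vertex 4.5 1.6 0.4
   vertex 3.2 5.3 5.5
  endloop
 endfacet
 facet normal -0.416 -0.567 0.711
  outer loop
   vertex 3.4 1.4 4.0
   vertex 1.5 3.8 4.8
   vertex 2.2 0.4 2.5
  endloop
 endfacet
 facet normal -0.064 -0.361 0.930
  outer loop
   vertex 3.4 1.4 4.0
   vertex 3.2 5.3 5.5
   vertex 1.5 3.8 4.8
  endloop
 endfacet
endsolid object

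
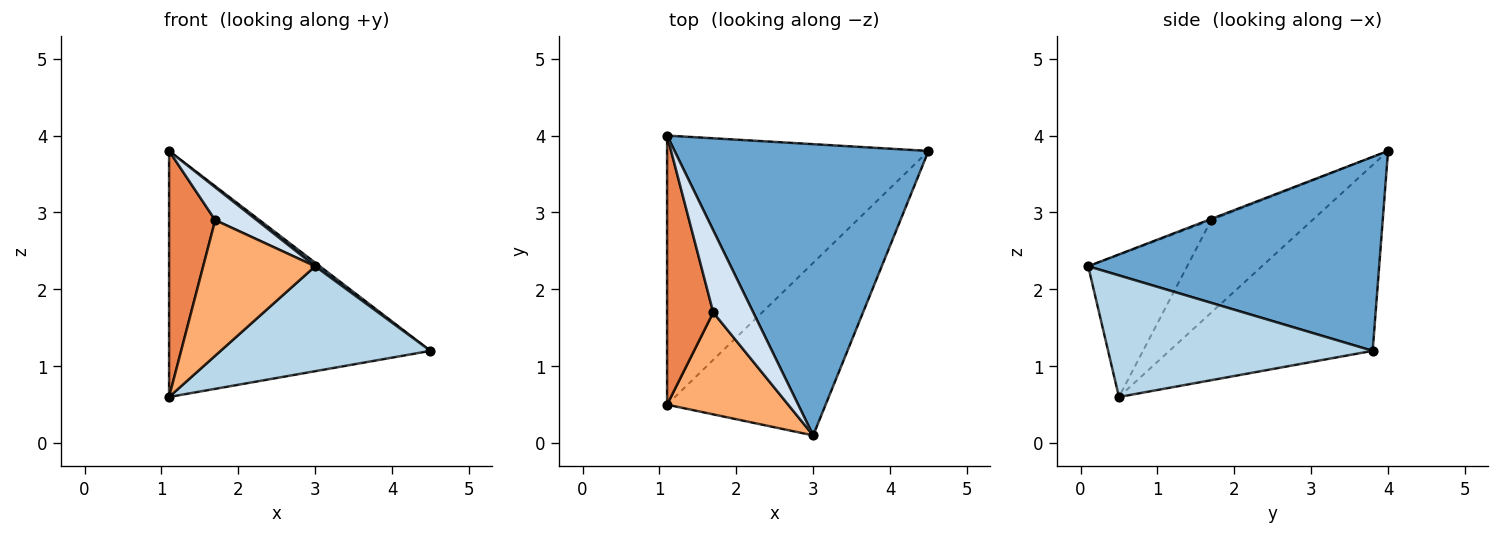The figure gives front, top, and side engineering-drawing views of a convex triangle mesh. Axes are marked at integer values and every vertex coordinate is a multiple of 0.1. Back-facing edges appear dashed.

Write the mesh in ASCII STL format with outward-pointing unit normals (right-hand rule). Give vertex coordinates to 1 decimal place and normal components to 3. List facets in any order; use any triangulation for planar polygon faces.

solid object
 facet normal 0.607 -0.010 0.795
  outer loop
   vertex 3.0 0.1 2.3
   vertex 4.5 3.8 1.2
   vertex 1.1 4.0 3.8
  endloop
 endfacet
 facet normal -0.465 0.598 -0.654
  outer loop
   vertex 1.1 0.5 0.6
   vertex 1.1 4.0 3.8
   vertex 4.5 3.8 1.2
  endloop
 endfacet
 facet normal 0.548 -0.435 -0.715
  outer loop
   vertex 1.1 0.5 0.6
   vertex 4.5 3.8 1.2
   vertex 3.0 0.1 2.3
  endloop
 endfacet
 facet normal -0.027 -0.370 0.928
  outer loop
   vertex 1.7 1.7 2.9
   vertex 3.0 0.1 2.3
   vertex 1.1 4.0 3.8
  endloop
 endfacet
 facet normal -0.829 -0.378 0.413
  outer loop
   vertex 1.7 1.7 2.9
   vertex 1.1 4.0 3.8
   vertex 1.1 0.5 0.6
  endloop
 endfacet
 facet normal -0.577 -0.653 0.491
  outer loop
   vertex 1.7 1.7 2.9
   vertex 1.1 0.5 0.6
   vertex 3.0 0.1 2.3
  endloop
 endfacet
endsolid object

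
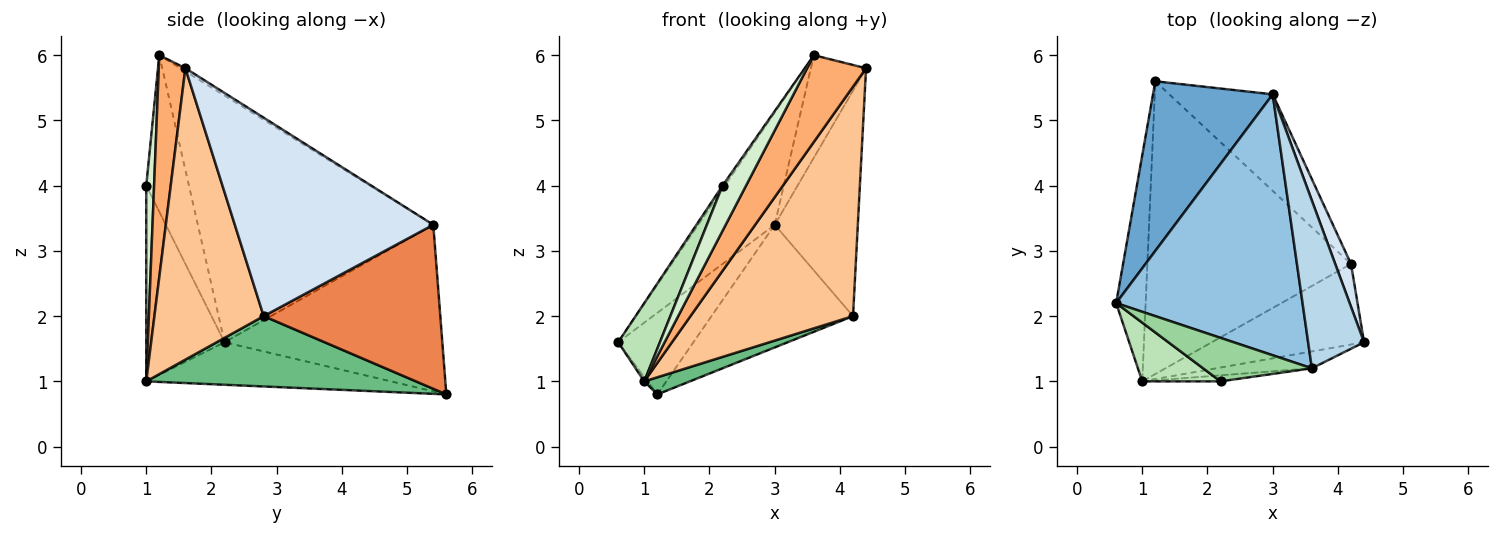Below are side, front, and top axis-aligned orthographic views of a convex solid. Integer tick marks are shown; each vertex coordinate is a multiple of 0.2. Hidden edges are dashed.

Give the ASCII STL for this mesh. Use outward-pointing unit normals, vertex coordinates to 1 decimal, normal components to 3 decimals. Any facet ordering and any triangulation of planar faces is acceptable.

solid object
 facet normal -0.782 0.270 0.562
  outer loop
   vertex 3.0 5.4 3.4
   vertex 1.2 5.6 0.8
   vertex 0.6 2.2 1.6
  endloop
 endfacet
 facet normal -0.772 0.251 0.584
  outer loop
   vertex 3.0 5.4 3.4
   vertex 0.6 2.2 1.6
   vertex 3.6 1.2 6.0
  endloop
 endfacet
 facet normal -0.047 0.521 0.852
  outer loop
   vertex 3.0 5.4 3.4
   vertex 3.6 1.2 6.0
   vertex 4.4 1.6 5.8
  endloop
 endfacet
 facet normal 0.920 0.385 0.073
  outer loop
   vertex 3.0 5.4 3.4
   vertex 4.4 1.6 5.8
   vertex 4.2 2.8 2.0
  endloop
 endfacet
 facet normal 0.700 0.561 -0.442
  outer loop
   vertex 3.0 5.4 3.4
   vertex 4.2 2.8 2.0
   vertex 1.2 5.6 0.8
  endloop
 endfacet
 facet normal 0.405 -0.897 -0.175
  outer loop
   vertex 1.0 1.0 1.0
   vertex 4.4 1.6 5.8
   vertex 3.6 1.2 6.0
  endloop
 endfacet
 facet normal 0.536 -0.797 -0.280
  outer loop
   vertex 1.0 1.0 1.0
   vertex 4.2 2.8 2.0
   vertex 4.4 1.6 5.8
  endloop
 endfacet
 facet normal -0.822 0.011 -0.570
  outer loop
   vertex 1.0 1.0 1.0
   vertex 0.6 2.2 1.6
   vertex 1.2 5.6 0.8
  endloop
 endfacet
 facet normal 0.326 -0.055 -0.944
  outer loop
   vertex 1.0 1.0 1.0
   vertex 1.2 5.6 0.8
   vertex 4.2 2.8 2.0
  endloop
 endfacet
 facet normal -0.821 0.046 0.570
  outer loop
   vertex 2.2 1.0 4.0
   vertex 3.6 1.2 6.0
   vertex 0.6 2.2 1.6
  endloop
 endfacet
 facet normal -0.832 -0.444 0.333
  outer loop
   vertex 2.2 1.0 4.0
   vertex 0.6 2.2 1.6
   vertex 1.0 1.0 1.0
  endloop
 endfacet
 facet normal 0.314 -0.941 -0.125
  outer loop
   vertex 2.2 1.0 4.0
   vertex 1.0 1.0 1.0
   vertex 3.6 1.2 6.0
  endloop
 endfacet
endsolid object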